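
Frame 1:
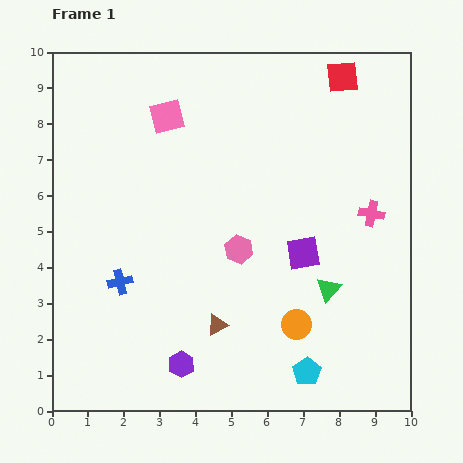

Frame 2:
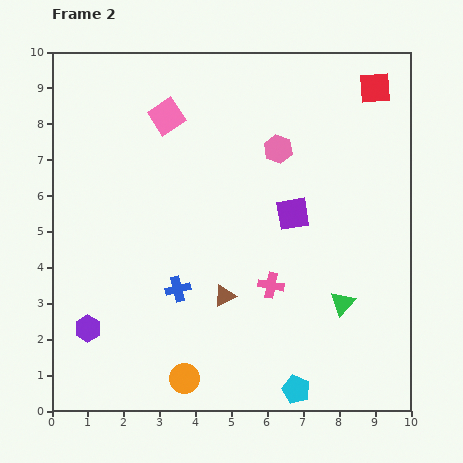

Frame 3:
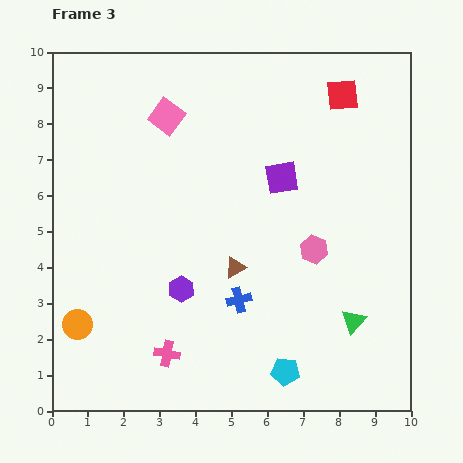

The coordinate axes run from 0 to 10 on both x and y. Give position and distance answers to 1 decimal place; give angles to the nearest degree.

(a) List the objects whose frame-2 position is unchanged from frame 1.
the pink square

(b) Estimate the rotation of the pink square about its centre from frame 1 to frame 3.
40° counter-clockwise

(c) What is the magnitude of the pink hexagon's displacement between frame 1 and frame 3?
2.1

The pink hexagon moved from (5.2, 4.5) to (7.3, 4.5), a distance of √(2.1² + 0.0²) ≈ 2.1.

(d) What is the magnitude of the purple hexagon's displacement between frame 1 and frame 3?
2.1

The purple hexagon moved from (3.6, 1.3) to (3.6, 3.4), a distance of √(0.0² + 2.1²) ≈ 2.1.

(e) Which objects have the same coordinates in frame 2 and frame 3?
the pink square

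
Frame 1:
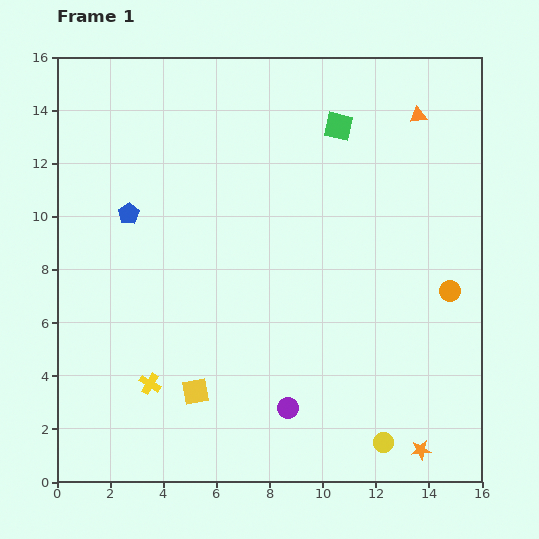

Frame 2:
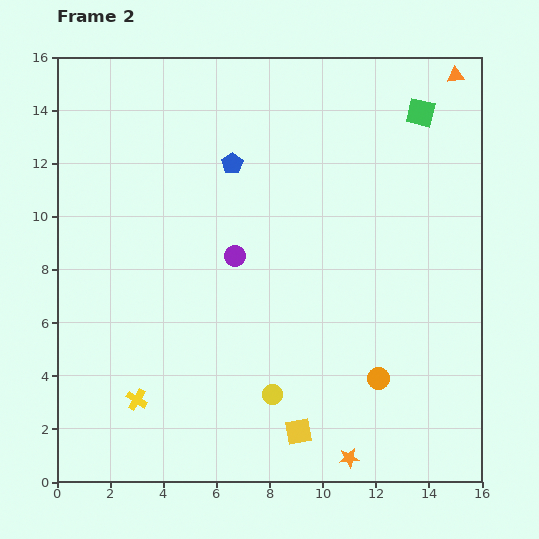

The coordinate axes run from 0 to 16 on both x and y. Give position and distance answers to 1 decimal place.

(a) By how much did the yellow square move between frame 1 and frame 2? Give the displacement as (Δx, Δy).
(3.9, -1.5)

The yellow square was at (5.2, 3.4) in frame 1 and (9.1, 1.9) in frame 2.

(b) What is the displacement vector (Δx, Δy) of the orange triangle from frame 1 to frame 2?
(1.4, 1.5)

The orange triangle was at (13.6, 13.8) in frame 1 and (15.0, 15.3) in frame 2.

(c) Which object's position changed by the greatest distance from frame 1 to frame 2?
the purple circle

(moved 6.0; next 4.6)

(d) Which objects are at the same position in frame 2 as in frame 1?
none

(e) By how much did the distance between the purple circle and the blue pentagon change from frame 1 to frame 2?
-5.9

Distance in frame 1: 9.4. Distance in frame 2: 3.5.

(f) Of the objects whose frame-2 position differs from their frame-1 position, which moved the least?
the yellow cross

(moved 0.8)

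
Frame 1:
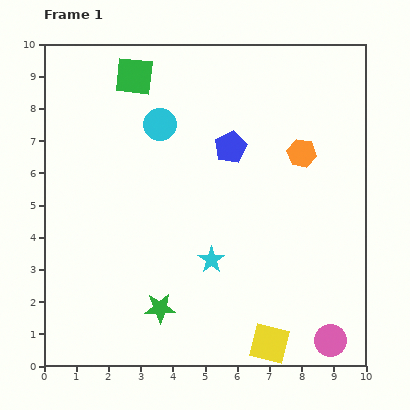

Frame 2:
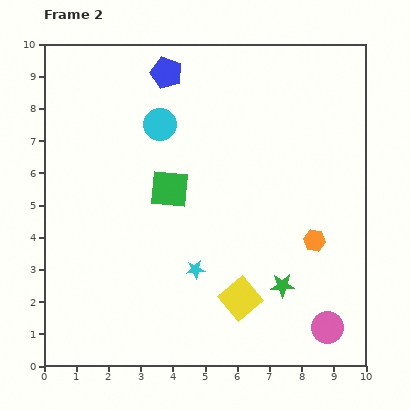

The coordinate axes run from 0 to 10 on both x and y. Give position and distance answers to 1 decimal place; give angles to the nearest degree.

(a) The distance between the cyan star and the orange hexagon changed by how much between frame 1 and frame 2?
-0.5

Distance in frame 1: 4.3. Distance in frame 2: 3.8.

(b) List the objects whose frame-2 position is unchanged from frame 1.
the cyan circle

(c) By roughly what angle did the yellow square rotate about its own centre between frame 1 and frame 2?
36° clockwise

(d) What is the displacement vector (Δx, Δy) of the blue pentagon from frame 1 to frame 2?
(-2.0, 2.3)

The blue pentagon was at (5.8, 6.8) in frame 1 and (3.8, 9.1) in frame 2.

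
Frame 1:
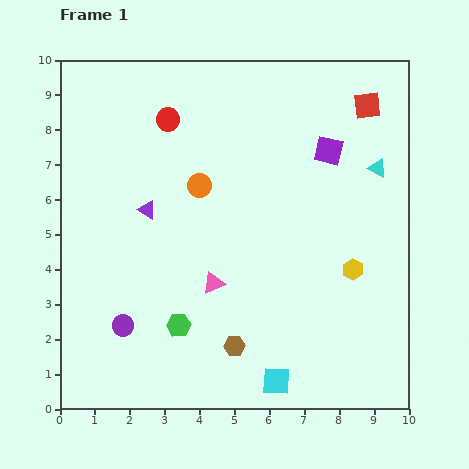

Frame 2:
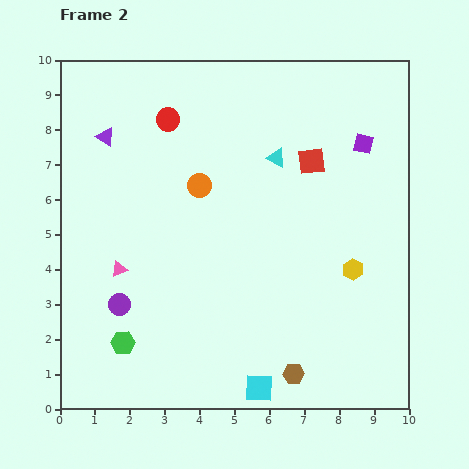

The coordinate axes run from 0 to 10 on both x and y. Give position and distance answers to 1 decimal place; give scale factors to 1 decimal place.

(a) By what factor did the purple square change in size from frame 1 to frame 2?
0.7×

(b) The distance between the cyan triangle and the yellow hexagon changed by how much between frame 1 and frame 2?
+0.9

Distance in frame 1: 3.0. Distance in frame 2: 3.9.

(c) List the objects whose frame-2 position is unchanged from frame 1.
the red circle, the yellow hexagon, the orange circle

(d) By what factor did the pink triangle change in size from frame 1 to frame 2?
0.7×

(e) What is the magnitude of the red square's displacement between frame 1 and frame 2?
2.3

The red square moved from (8.8, 8.7) to (7.2, 7.1), a distance of √(1.6² + 1.6²) ≈ 2.3.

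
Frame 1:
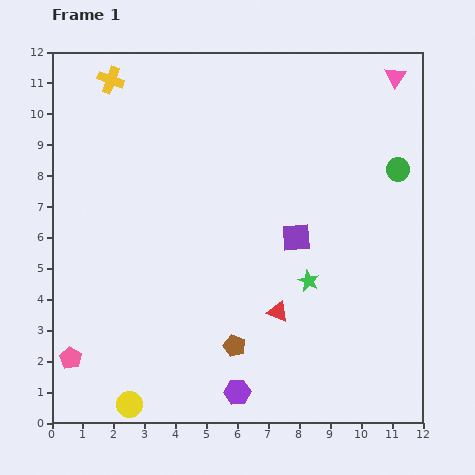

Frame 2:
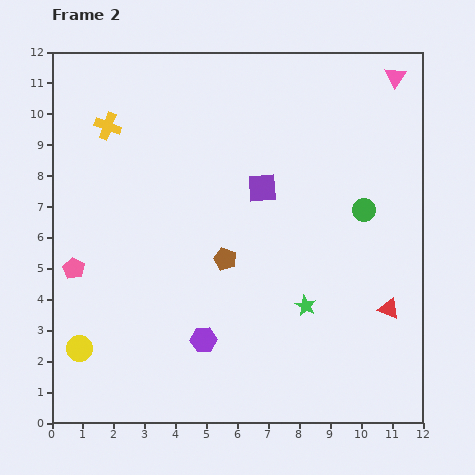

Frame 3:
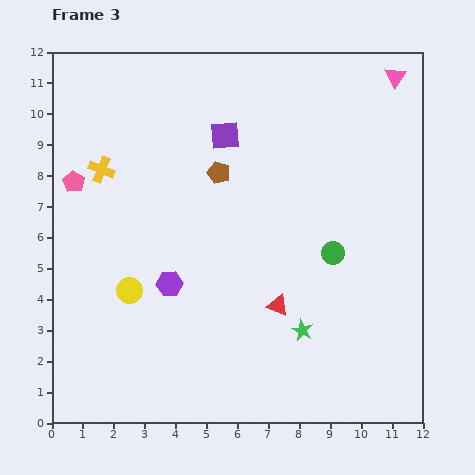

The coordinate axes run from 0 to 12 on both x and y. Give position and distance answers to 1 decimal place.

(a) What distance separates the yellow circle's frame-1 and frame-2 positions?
2.4

The yellow circle moved from (2.5, 0.6) to (0.9, 2.4), a distance of √(1.6² + 1.8²) ≈ 2.4.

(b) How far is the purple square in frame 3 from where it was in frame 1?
4.0

The purple square moved from (7.9, 6.0) to (5.6, 9.3), a distance of √(2.3² + 3.3²) ≈ 4.0.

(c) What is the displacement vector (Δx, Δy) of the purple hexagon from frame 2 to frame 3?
(-1.1, 1.8)

The purple hexagon was at (4.9, 2.7) in frame 2 and (3.8, 4.5) in frame 3.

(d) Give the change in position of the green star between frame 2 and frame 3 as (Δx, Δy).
(-0.1, -0.8)

The green star was at (8.2, 3.8) in frame 2 and (8.1, 3.0) in frame 3.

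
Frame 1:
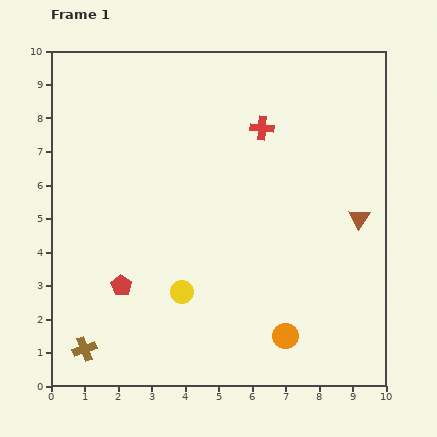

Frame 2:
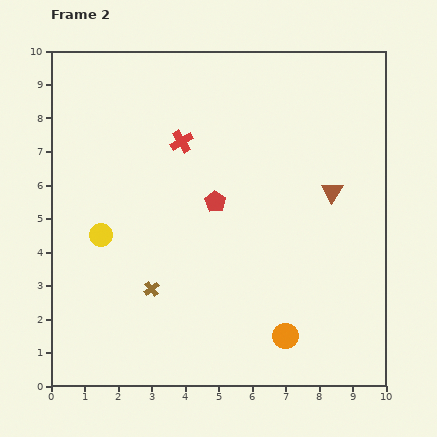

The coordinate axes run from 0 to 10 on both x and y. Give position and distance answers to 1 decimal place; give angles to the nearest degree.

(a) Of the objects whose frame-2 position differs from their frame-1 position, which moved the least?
the brown triangle

(moved 1.1)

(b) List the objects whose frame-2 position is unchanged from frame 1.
the orange circle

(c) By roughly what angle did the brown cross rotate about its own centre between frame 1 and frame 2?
18° counter-clockwise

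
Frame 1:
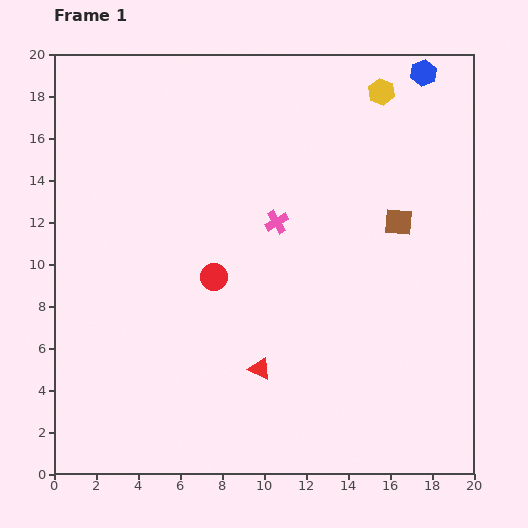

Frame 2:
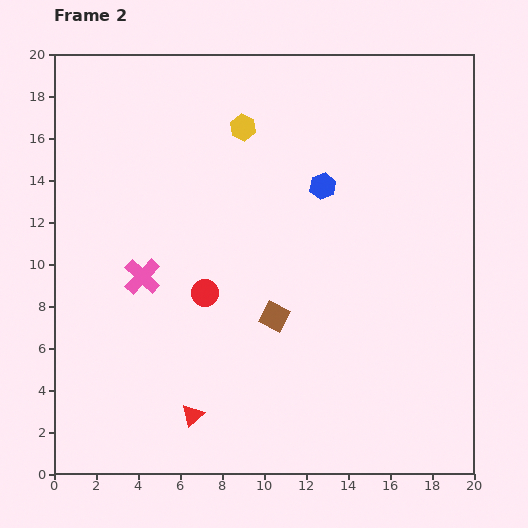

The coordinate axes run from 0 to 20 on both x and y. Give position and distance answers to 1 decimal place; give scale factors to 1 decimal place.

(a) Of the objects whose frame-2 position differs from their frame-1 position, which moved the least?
the red circle

(moved 0.9)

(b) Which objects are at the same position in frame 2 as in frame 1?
none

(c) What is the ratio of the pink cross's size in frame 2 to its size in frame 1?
1.6×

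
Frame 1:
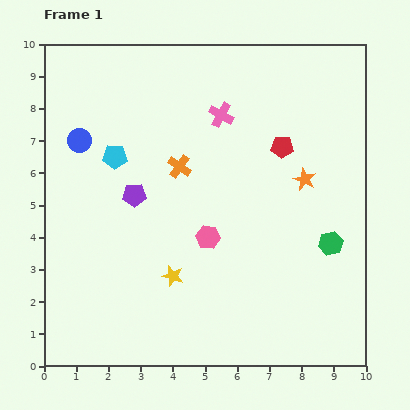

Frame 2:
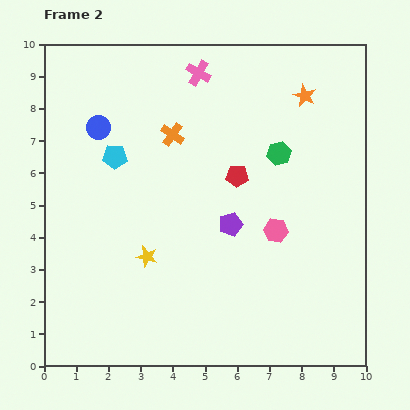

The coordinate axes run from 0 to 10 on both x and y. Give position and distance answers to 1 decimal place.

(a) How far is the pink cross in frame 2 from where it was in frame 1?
1.5

The pink cross moved from (5.5, 7.8) to (4.8, 9.1), a distance of √(0.7² + 1.3²) ≈ 1.5.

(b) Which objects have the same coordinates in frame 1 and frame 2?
the cyan pentagon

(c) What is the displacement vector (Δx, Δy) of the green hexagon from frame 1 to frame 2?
(-1.6, 2.8)

The green hexagon was at (8.9, 3.8) in frame 1 and (7.3, 6.6) in frame 2.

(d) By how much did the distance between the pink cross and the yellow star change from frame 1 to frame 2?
+0.7

Distance in frame 1: 5.2. Distance in frame 2: 5.9.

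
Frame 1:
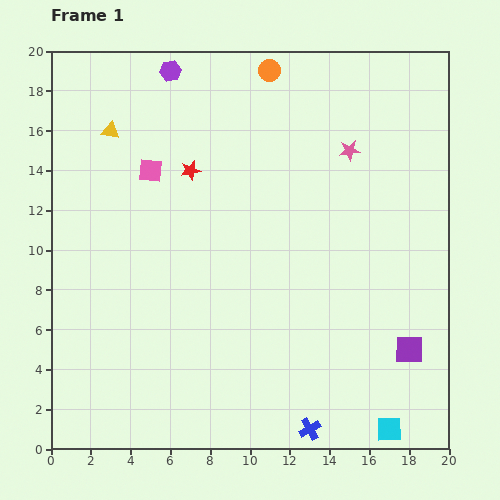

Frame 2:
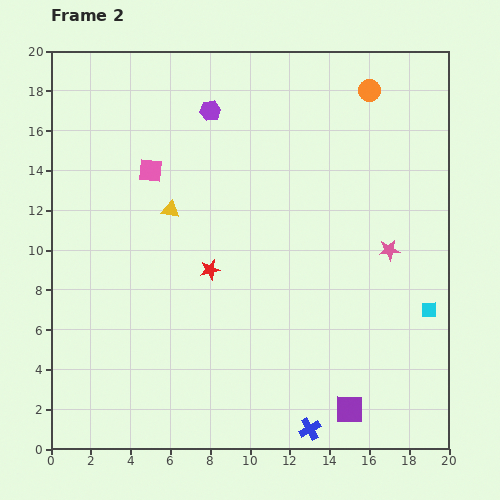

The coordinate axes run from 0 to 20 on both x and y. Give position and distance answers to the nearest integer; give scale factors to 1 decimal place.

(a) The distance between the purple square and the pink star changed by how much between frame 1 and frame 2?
-2

Distance in frame 1: 10. Distance in frame 2: 8.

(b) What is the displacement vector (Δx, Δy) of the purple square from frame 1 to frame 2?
(-3, -3)

The purple square was at (18, 5) in frame 1 and (15, 2) in frame 2.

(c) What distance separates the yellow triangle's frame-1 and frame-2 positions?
5

The yellow triangle moved from (3, 16) to (6, 12), a distance of √(3² + 4²) ≈ 5.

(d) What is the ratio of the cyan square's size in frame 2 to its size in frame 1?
0.6×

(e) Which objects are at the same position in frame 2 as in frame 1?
the pink square, the blue cross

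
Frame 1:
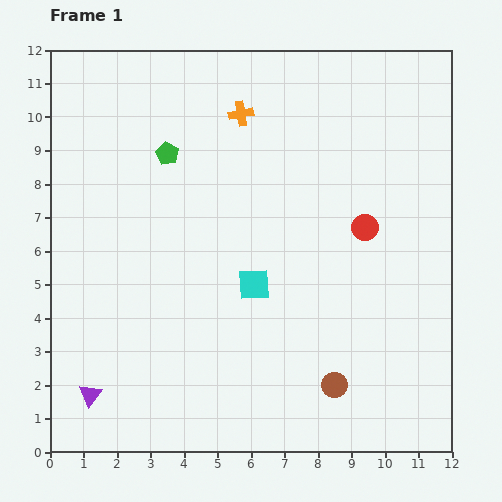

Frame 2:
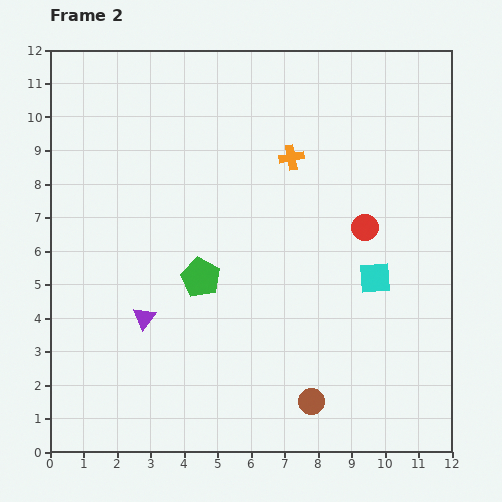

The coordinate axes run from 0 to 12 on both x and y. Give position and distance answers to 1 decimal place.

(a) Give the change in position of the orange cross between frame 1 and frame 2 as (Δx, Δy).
(1.5, -1.3)

The orange cross was at (5.7, 10.1) in frame 1 and (7.2, 8.8) in frame 2.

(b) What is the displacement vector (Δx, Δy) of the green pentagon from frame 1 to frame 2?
(1.0, -3.7)

The green pentagon was at (3.5, 8.9) in frame 1 and (4.5, 5.2) in frame 2.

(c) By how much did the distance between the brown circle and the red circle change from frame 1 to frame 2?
+0.6

Distance in frame 1: 4.8. Distance in frame 2: 5.4.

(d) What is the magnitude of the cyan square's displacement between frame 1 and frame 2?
3.6

The cyan square moved from (6.1, 5.0) to (9.7, 5.2), a distance of √(3.6² + 0.2²) ≈ 3.6.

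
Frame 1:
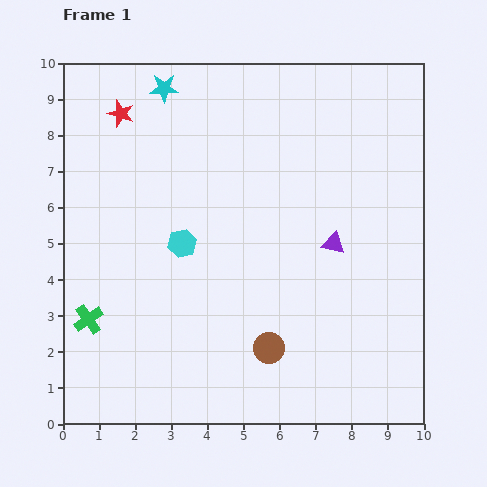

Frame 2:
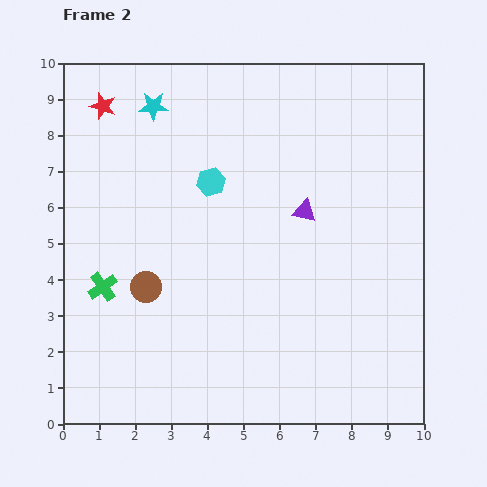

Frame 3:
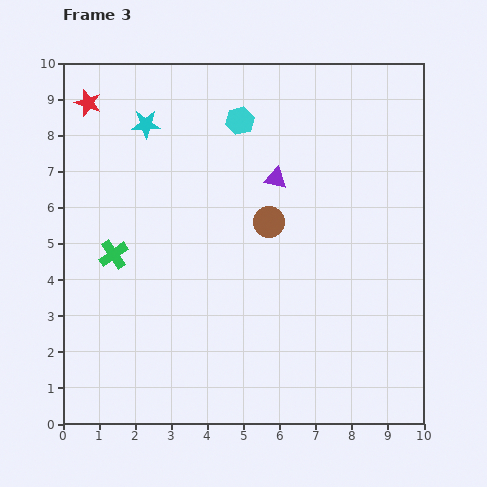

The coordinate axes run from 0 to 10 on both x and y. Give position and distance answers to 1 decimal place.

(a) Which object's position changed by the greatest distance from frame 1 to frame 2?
the brown circle

(moved 3.8; next 1.9)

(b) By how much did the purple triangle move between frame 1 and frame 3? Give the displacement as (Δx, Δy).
(-1.6, 1.8)

The purple triangle was at (7.5, 5.0) in frame 1 and (5.9, 6.8) in frame 3.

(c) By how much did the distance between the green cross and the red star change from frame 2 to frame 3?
-0.7

Distance in frame 2: 5.0. Distance in frame 3: 4.3.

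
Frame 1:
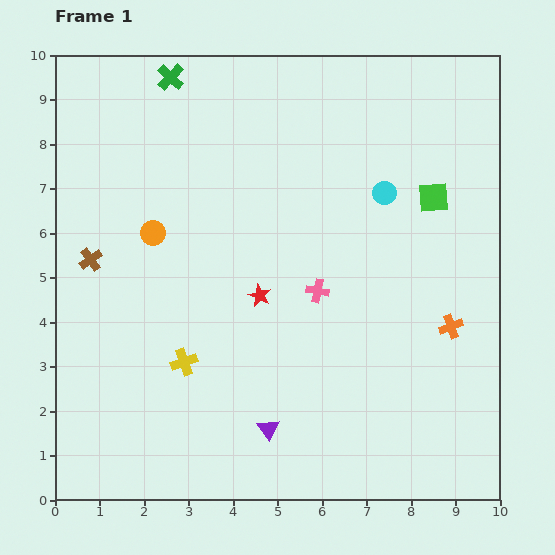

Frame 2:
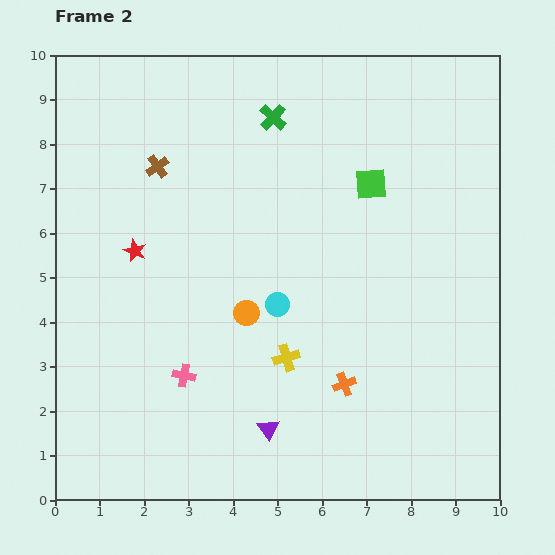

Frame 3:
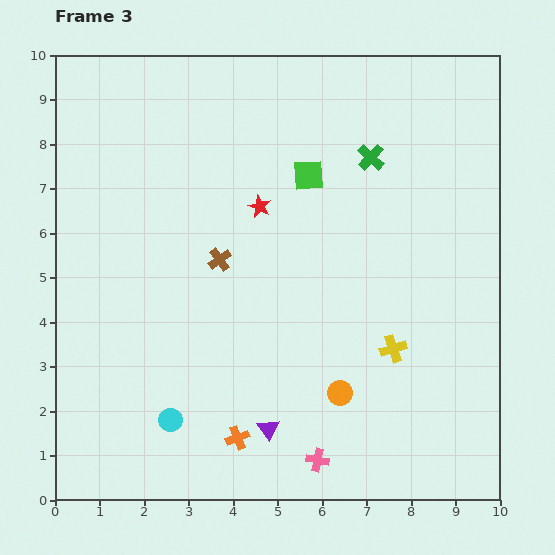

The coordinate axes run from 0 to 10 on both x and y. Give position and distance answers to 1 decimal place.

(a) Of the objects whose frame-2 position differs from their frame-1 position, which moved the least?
the green square

(moved 1.4)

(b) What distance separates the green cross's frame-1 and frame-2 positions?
2.5

The green cross moved from (2.6, 9.5) to (4.9, 8.6), a distance of √(2.3² + 0.9²) ≈ 2.5.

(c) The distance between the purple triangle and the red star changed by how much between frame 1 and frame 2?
+2.0

Distance in frame 1: 3.0. Distance in frame 2: 5.0.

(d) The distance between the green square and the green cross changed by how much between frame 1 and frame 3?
-5.0

Distance in frame 1: 6.5. Distance in frame 3: 1.5.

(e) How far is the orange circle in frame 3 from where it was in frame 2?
2.8

The orange circle moved from (4.3, 4.2) to (6.4, 2.4), a distance of √(2.1² + 1.8²) ≈ 2.8.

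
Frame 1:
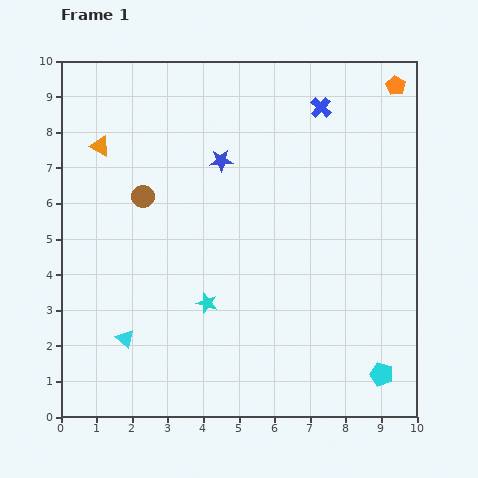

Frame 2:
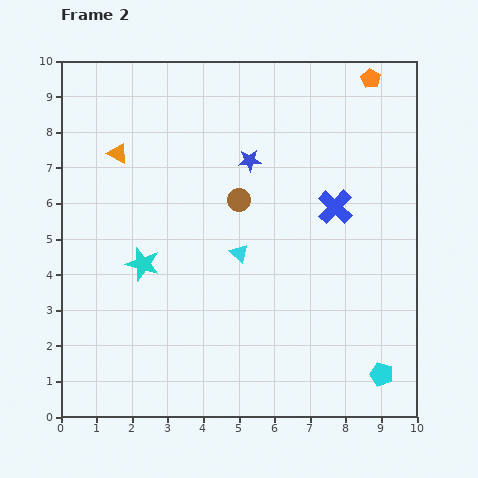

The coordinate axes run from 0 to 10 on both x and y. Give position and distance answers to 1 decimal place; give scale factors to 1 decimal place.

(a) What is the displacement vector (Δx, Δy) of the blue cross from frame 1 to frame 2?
(0.4, -2.8)

The blue cross was at (7.3, 8.7) in frame 1 and (7.7, 5.9) in frame 2.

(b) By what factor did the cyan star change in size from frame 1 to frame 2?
1.6×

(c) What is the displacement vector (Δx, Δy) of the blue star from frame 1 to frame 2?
(0.8, 0.0)

The blue star was at (4.5, 7.2) in frame 1 and (5.3, 7.2) in frame 2.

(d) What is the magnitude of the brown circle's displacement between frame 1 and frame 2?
2.7

The brown circle moved from (2.3, 6.2) to (5.0, 6.1), a distance of √(2.7² + 0.1²) ≈ 2.7.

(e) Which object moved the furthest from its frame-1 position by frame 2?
the cyan triangle

(moved 4.0; next 2.8)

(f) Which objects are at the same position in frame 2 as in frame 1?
the cyan pentagon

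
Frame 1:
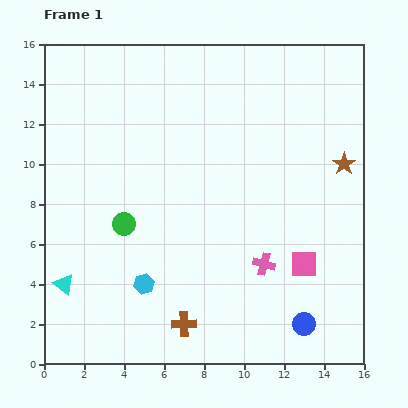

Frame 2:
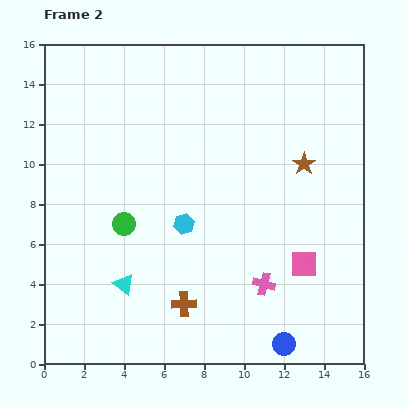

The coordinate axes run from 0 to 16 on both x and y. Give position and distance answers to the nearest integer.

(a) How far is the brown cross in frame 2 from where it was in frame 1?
1

The brown cross moved from (7, 2) to (7, 3), a distance of √(0² + 1²) ≈ 1.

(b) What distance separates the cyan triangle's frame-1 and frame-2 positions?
3

The cyan triangle moved from (1, 4) to (4, 4), a distance of √(3² + 0²) ≈ 3.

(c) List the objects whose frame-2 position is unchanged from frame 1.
the pink square, the green circle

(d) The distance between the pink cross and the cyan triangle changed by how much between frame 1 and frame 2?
-3

Distance in frame 1: 10. Distance in frame 2: 7.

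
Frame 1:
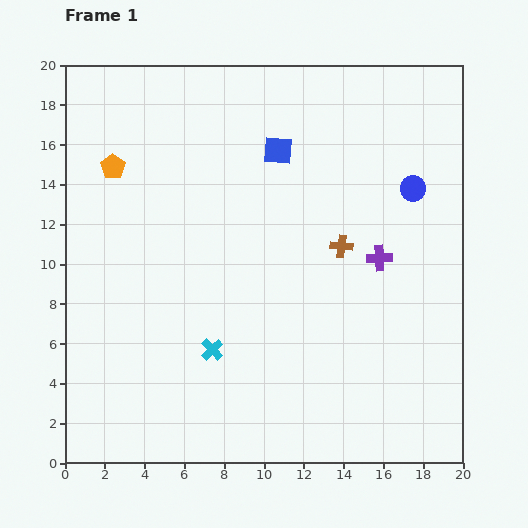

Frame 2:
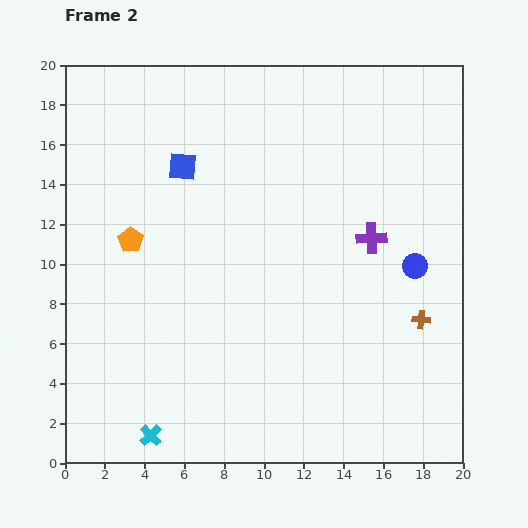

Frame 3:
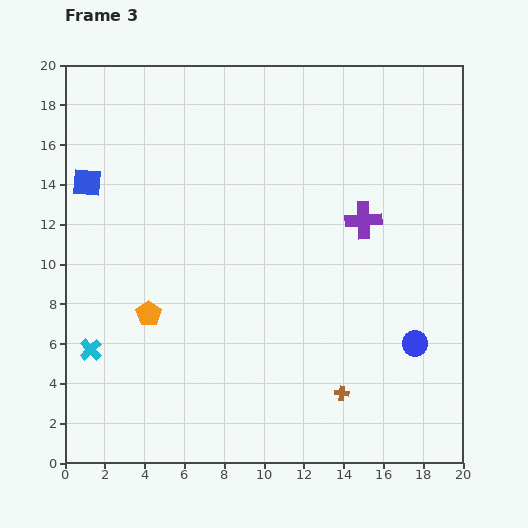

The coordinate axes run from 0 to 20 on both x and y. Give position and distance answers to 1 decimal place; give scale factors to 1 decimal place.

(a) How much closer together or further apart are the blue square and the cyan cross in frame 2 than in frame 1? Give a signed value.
+3.1

Distance in frame 1: 10.5. Distance in frame 2: 13.6.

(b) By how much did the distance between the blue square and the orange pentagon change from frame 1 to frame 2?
-3.8

Distance in frame 1: 8.3. Distance in frame 2: 4.5.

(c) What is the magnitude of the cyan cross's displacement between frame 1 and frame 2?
5.3

The cyan cross moved from (7.4, 5.7) to (4.3, 1.4), a distance of √(3.1² + 4.3²) ≈ 5.3.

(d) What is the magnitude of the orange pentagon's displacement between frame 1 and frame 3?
7.6

The orange pentagon moved from (2.4, 14.9) to (4.2, 7.5), a distance of √(1.8² + 7.4²) ≈ 7.6.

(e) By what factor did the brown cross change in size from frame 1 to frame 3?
0.6×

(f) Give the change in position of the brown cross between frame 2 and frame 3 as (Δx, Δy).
(-4.0, -3.7)

The brown cross was at (17.9, 7.2) in frame 2 and (13.9, 3.5) in frame 3.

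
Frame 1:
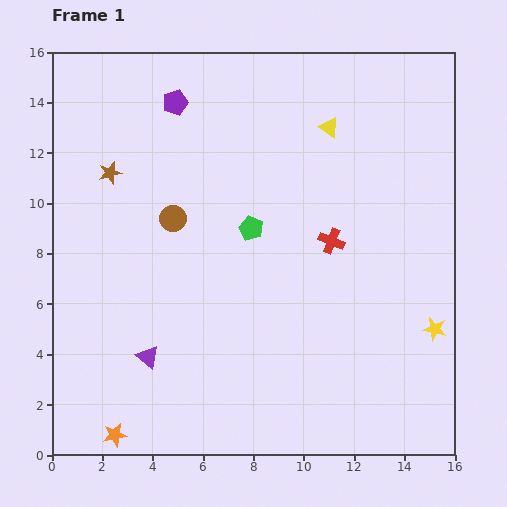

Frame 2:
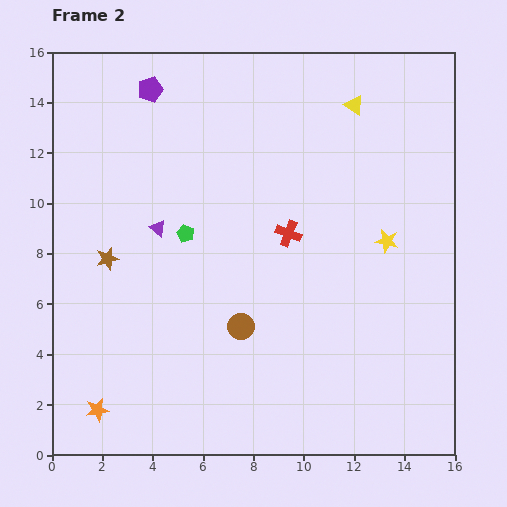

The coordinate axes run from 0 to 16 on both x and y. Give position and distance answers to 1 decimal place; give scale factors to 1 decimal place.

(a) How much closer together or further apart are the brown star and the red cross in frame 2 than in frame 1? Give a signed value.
-1.9

Distance in frame 1: 9.2. Distance in frame 2: 7.3.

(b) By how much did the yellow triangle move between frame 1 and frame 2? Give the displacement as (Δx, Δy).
(1.0, 0.9)

The yellow triangle was at (11.0, 13.0) in frame 1 and (12.0, 13.9) in frame 2.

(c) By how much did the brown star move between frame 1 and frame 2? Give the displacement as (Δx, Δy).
(-0.1, -3.4)

The brown star was at (2.3, 11.2) in frame 1 and (2.2, 7.8) in frame 2.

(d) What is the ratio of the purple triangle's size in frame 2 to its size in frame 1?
0.7×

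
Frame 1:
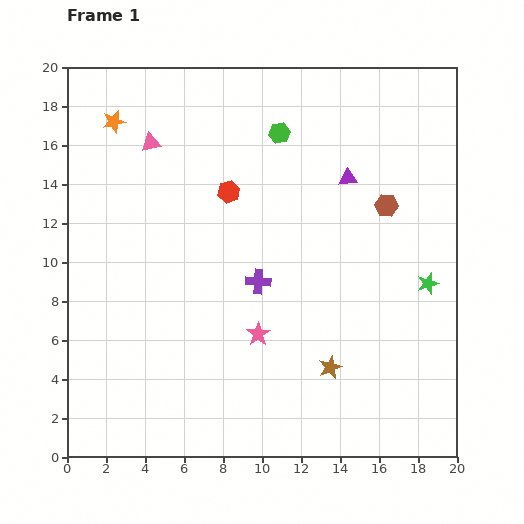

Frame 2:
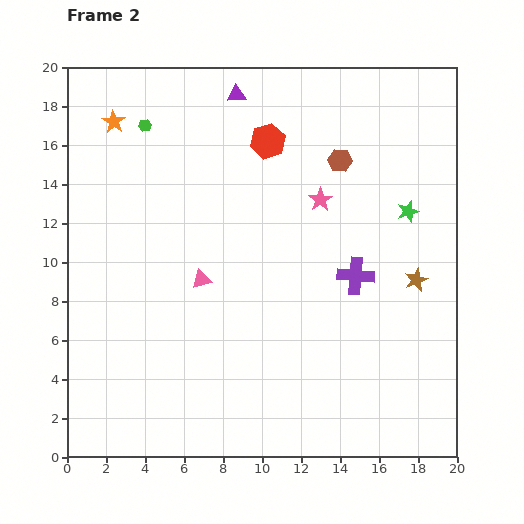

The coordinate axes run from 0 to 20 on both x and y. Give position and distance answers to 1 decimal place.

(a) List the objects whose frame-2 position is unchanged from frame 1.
the orange star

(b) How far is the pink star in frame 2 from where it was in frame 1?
7.6

The pink star moved from (9.8, 6.3) to (13.0, 13.2), a distance of √(3.2² + 6.9²) ≈ 7.6.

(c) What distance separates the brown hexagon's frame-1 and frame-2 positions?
3.3

The brown hexagon moved from (16.4, 12.9) to (14.0, 15.2), a distance of √(2.4² + 2.3²) ≈ 3.3.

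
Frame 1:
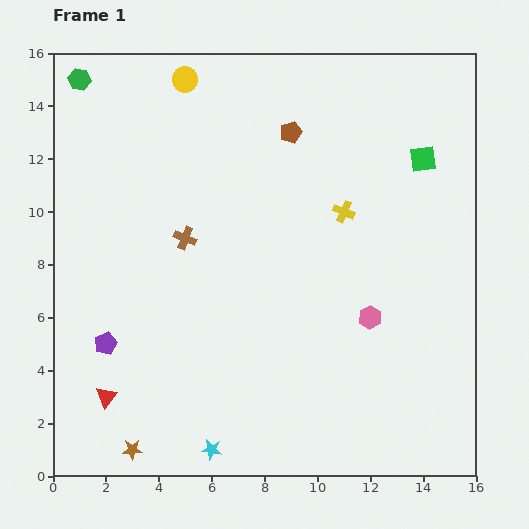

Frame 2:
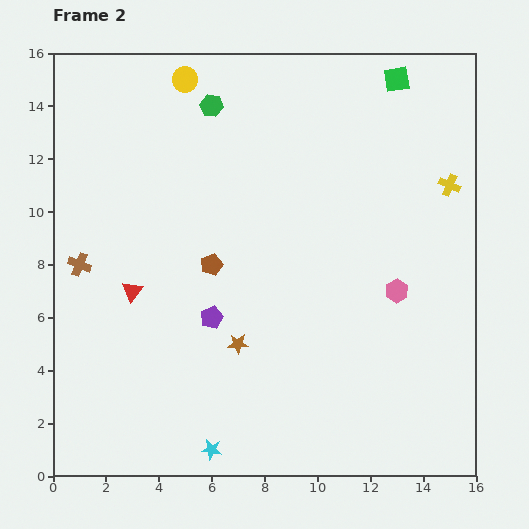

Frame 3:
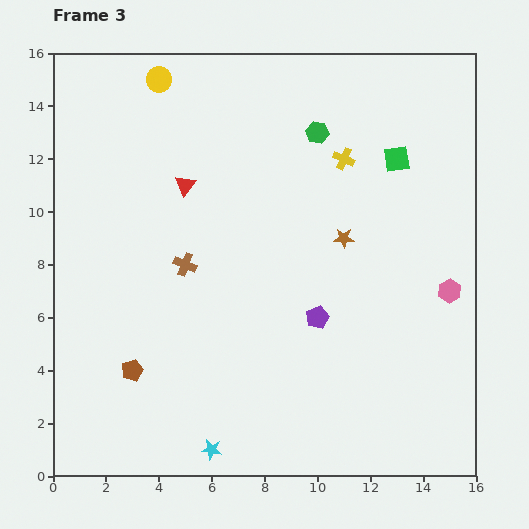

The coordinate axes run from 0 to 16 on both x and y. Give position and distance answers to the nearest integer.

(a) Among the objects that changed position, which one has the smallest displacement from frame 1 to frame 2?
the pink hexagon

(moved 1)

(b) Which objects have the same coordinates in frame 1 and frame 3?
the cyan star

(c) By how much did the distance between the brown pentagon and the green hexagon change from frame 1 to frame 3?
+3

Distance in frame 1: 8. Distance in frame 3: 11.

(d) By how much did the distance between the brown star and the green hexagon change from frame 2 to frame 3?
-5

Distance in frame 2: 9. Distance in frame 3: 4.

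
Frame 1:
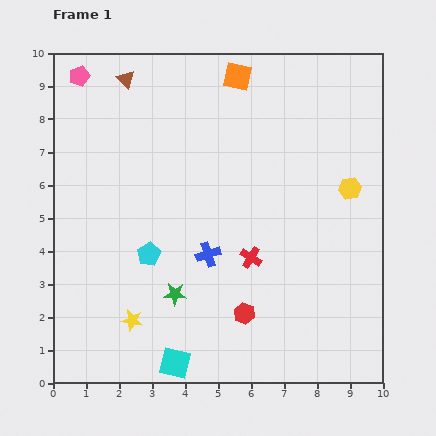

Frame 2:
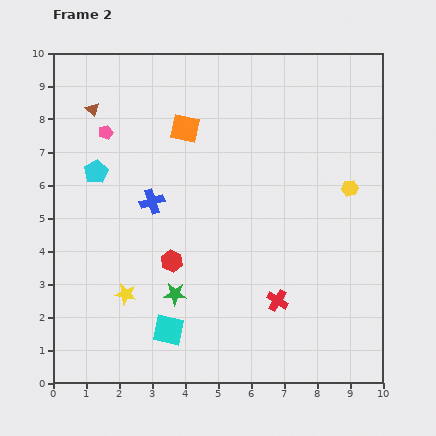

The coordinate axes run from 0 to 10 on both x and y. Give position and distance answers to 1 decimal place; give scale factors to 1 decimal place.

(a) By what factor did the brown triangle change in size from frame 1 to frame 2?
0.7×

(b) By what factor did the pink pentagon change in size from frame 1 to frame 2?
0.7×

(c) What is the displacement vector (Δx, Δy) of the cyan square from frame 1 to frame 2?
(-0.2, 1.0)

The cyan square was at (3.7, 0.6) in frame 1 and (3.5, 1.6) in frame 2.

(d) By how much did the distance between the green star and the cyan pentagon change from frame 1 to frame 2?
+3.0

Distance in frame 1: 1.4. Distance in frame 2: 4.4.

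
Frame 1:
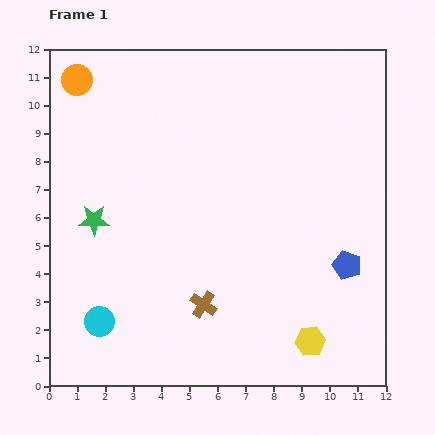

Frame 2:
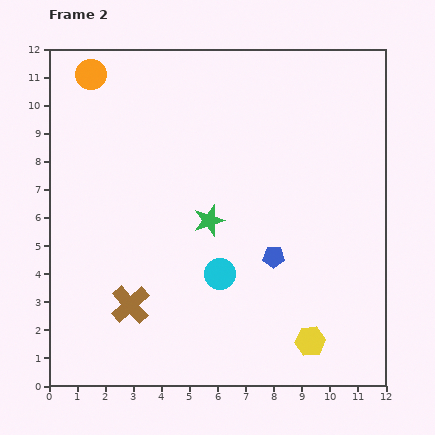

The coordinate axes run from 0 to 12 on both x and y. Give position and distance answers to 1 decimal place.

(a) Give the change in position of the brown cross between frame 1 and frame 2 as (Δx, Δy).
(-2.6, 0.0)

The brown cross was at (5.5, 2.9) in frame 1 and (2.9, 2.9) in frame 2.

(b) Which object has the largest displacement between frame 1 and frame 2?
the cyan circle

(moved 4.6; next 4.1)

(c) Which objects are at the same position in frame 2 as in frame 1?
the yellow hexagon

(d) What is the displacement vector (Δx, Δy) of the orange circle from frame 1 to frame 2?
(0.5, 0.2)

The orange circle was at (1.0, 10.9) in frame 1 and (1.5, 11.1) in frame 2.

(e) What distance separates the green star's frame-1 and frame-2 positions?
4.1

The green star moved from (1.6, 5.9) to (5.7, 5.9), a distance of √(4.1² + 0.0²) ≈ 4.1.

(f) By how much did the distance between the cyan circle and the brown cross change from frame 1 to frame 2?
-0.3

Distance in frame 1: 3.7. Distance in frame 2: 3.4.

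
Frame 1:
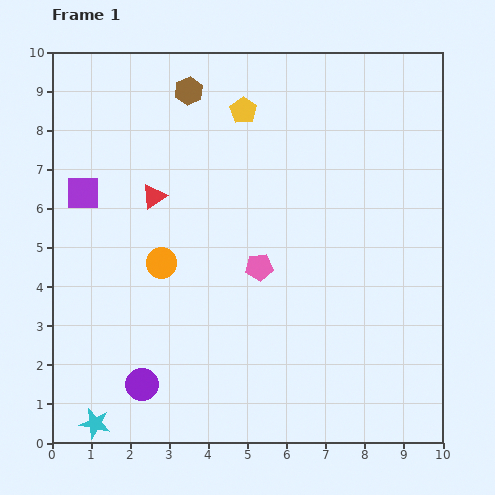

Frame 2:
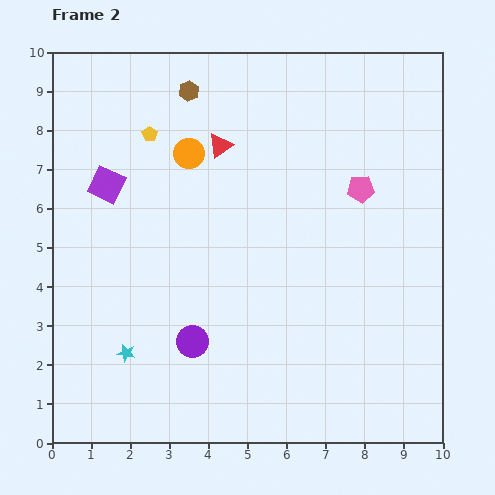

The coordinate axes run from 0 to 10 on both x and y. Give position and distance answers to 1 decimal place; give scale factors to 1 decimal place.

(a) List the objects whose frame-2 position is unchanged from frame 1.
the brown hexagon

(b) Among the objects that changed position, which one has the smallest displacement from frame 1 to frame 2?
the purple square

(moved 0.6)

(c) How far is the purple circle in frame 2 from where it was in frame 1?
1.7

The purple circle moved from (2.3, 1.5) to (3.6, 2.6), a distance of √(1.3² + 1.1²) ≈ 1.7.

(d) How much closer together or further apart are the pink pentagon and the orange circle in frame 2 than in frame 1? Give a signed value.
+2.0

Distance in frame 1: 2.5. Distance in frame 2: 4.5.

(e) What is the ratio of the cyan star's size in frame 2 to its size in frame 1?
0.6×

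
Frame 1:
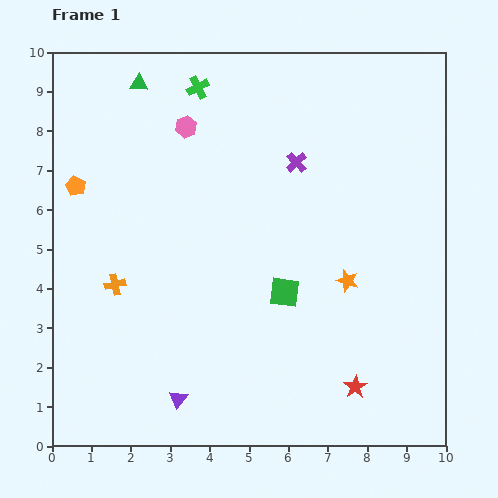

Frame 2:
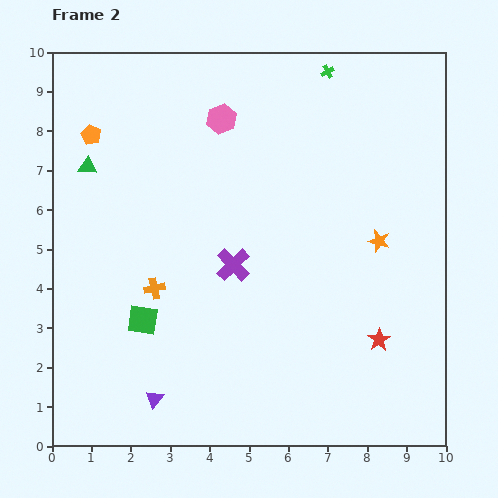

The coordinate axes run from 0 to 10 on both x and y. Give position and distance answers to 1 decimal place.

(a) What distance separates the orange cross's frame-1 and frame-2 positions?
1.0

The orange cross moved from (1.6, 4.1) to (2.6, 4.0), a distance of √(1.0² + 0.1²) ≈ 1.0.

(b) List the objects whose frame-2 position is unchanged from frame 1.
none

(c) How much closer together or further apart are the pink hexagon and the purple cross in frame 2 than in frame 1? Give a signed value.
+0.8

Distance in frame 1: 2.9. Distance in frame 2: 3.7.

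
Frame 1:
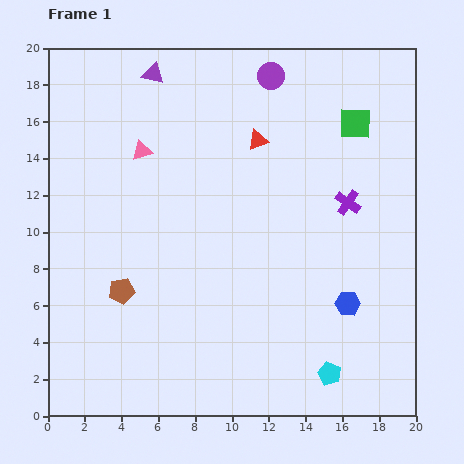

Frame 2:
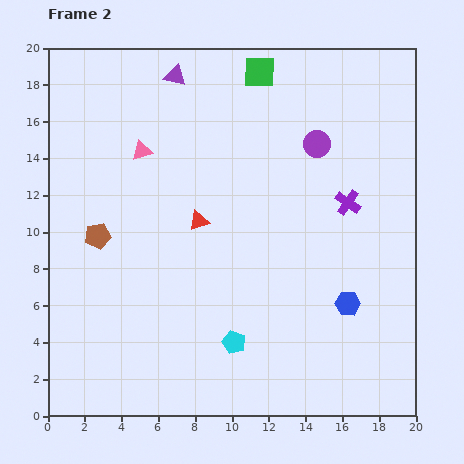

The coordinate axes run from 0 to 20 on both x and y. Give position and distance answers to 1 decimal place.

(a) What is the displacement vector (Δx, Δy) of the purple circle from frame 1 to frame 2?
(2.5, -3.7)

The purple circle was at (12.1, 18.5) in frame 1 and (14.6, 14.8) in frame 2.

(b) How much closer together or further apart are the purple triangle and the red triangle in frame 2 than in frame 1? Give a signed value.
+1.3

Distance in frame 1: 6.7. Distance in frame 2: 8.0.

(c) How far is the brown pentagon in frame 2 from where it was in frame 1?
3.3

The brown pentagon moved from (4.0, 6.8) to (2.7, 9.8), a distance of √(1.3² + 3.0²) ≈ 3.3.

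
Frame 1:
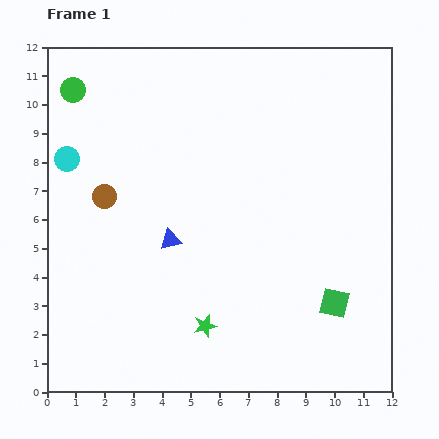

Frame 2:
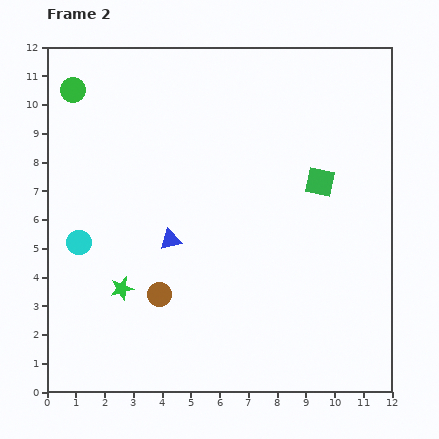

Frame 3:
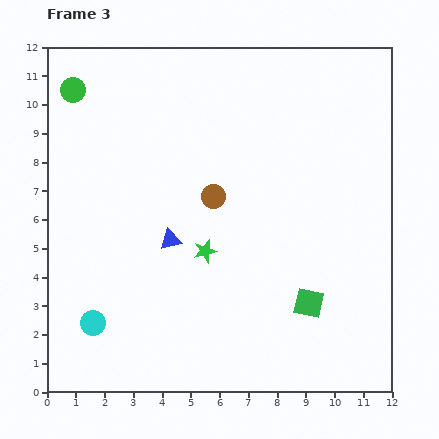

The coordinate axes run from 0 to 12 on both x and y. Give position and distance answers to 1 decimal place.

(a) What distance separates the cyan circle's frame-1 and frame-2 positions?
2.9

The cyan circle moved from (0.7, 8.1) to (1.1, 5.2), a distance of √(0.4² + 2.9²) ≈ 2.9.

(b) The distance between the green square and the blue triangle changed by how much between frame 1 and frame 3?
-0.8

Distance in frame 1: 6.1. Distance in frame 3: 5.3.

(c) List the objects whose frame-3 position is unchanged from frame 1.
the blue triangle, the green circle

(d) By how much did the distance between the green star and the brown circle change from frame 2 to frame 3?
+0.6

Distance in frame 2: 1.3. Distance in frame 3: 1.9.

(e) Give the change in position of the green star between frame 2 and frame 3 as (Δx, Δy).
(2.9, 1.3)

The green star was at (2.6, 3.6) in frame 2 and (5.5, 4.9) in frame 3.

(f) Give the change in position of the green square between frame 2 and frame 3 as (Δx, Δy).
(-0.4, -4.2)

The green square was at (9.5, 7.3) in frame 2 and (9.1, 3.1) in frame 3.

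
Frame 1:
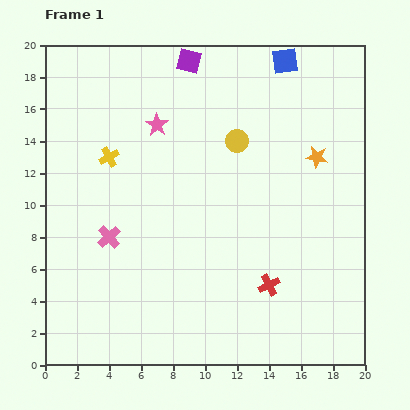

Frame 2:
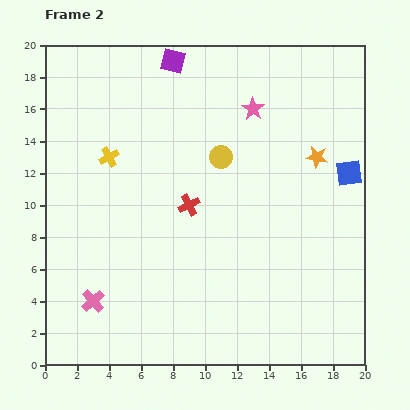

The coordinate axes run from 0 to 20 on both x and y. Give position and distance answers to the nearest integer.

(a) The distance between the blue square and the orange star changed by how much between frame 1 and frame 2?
-4

Distance in frame 1: 6. Distance in frame 2: 2.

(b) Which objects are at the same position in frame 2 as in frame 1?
the orange star, the yellow cross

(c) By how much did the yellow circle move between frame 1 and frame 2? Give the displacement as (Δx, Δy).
(-1, -1)

The yellow circle was at (12, 14) in frame 1 and (11, 13) in frame 2.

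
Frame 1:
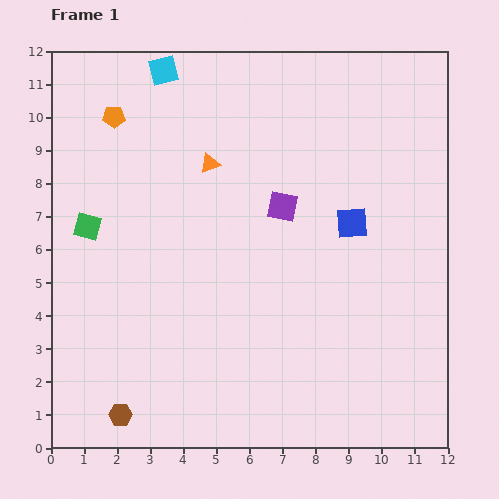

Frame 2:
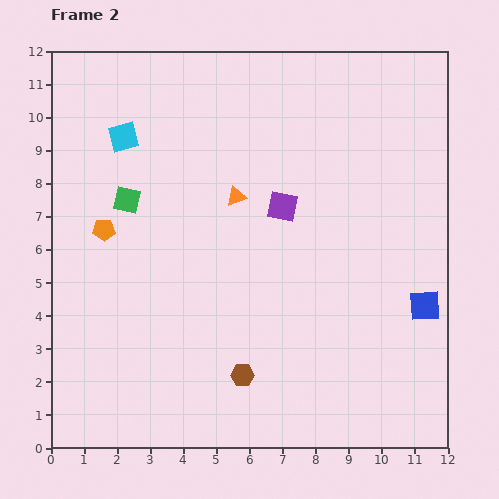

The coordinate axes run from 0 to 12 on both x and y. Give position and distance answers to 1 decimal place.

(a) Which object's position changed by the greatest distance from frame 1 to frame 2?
the brown hexagon

(moved 3.9; next 3.4)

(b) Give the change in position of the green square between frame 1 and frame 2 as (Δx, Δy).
(1.2, 0.8)

The green square was at (1.1, 6.7) in frame 1 and (2.3, 7.5) in frame 2.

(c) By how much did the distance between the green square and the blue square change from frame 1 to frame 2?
+1.6

Distance in frame 1: 8.0. Distance in frame 2: 9.6.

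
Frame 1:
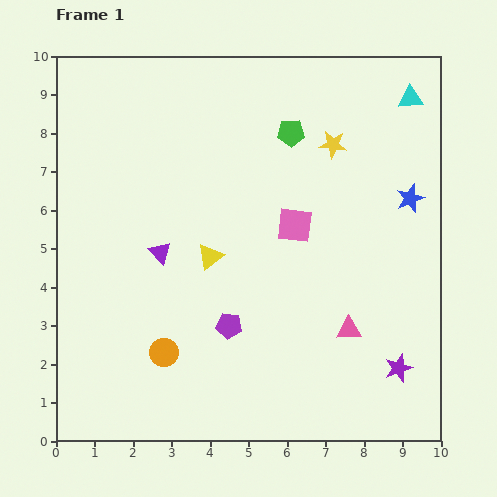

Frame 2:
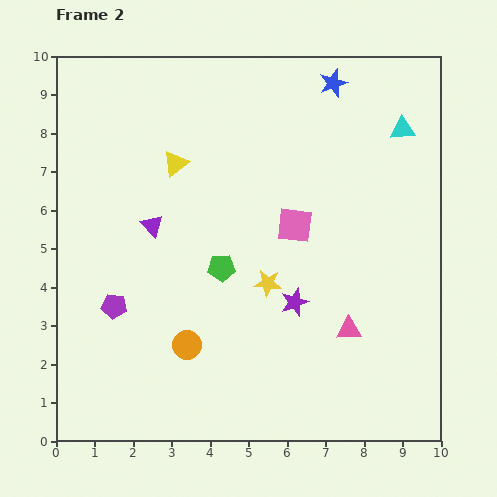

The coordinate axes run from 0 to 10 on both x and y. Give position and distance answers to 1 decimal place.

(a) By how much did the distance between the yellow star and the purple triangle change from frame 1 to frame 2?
-1.9

Distance in frame 1: 5.3. Distance in frame 2: 3.4.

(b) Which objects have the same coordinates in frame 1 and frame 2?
the pink triangle, the pink square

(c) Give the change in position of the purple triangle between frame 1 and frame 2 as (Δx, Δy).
(-0.2, 0.7)

The purple triangle was at (2.7, 4.9) in frame 1 and (2.5, 5.6) in frame 2.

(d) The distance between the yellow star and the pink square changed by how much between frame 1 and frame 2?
-0.6

Distance in frame 1: 2.3. Distance in frame 2: 1.7.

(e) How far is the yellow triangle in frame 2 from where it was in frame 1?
2.6

The yellow triangle moved from (4.0, 4.8) to (3.1, 7.2), a distance of √(0.9² + 2.4²) ≈ 2.6.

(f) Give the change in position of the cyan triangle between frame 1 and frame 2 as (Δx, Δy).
(-0.2, -0.8)

The cyan triangle was at (9.2, 8.9) in frame 1 and (9.0, 8.1) in frame 2.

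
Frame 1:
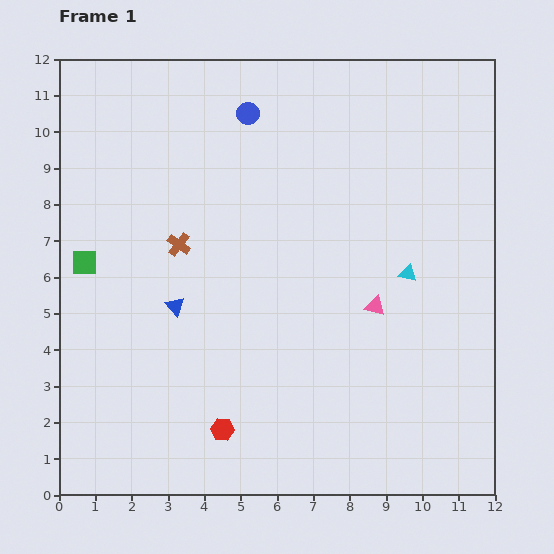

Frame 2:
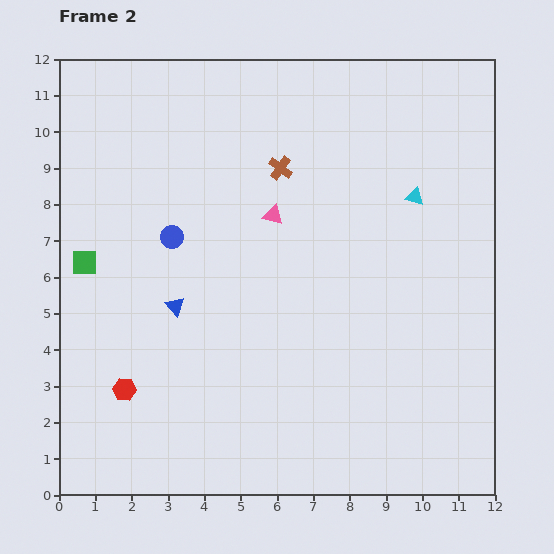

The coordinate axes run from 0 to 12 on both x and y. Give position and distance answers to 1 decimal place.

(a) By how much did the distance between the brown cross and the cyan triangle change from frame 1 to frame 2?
-2.6

Distance in frame 1: 6.4. Distance in frame 2: 3.8.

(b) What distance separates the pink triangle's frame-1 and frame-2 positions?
3.8

The pink triangle moved from (8.7, 5.2) to (5.9, 7.7), a distance of √(2.8² + 2.5²) ≈ 3.8.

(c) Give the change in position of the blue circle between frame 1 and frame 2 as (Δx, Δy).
(-2.1, -3.4)

The blue circle was at (5.2, 10.5) in frame 1 and (3.1, 7.1) in frame 2.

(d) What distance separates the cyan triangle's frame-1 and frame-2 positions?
2.1

The cyan triangle moved from (9.6, 6.1) to (9.8, 8.2), a distance of √(0.2² + 2.1²) ≈ 2.1.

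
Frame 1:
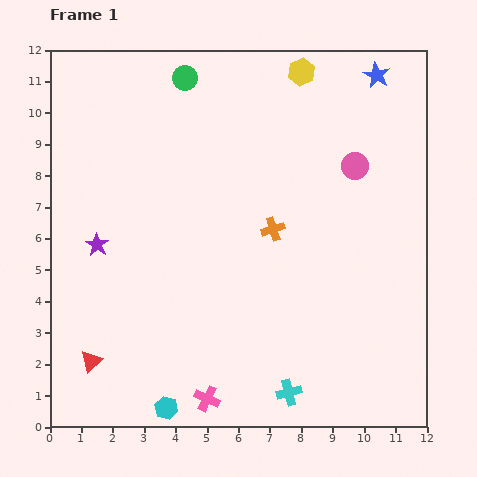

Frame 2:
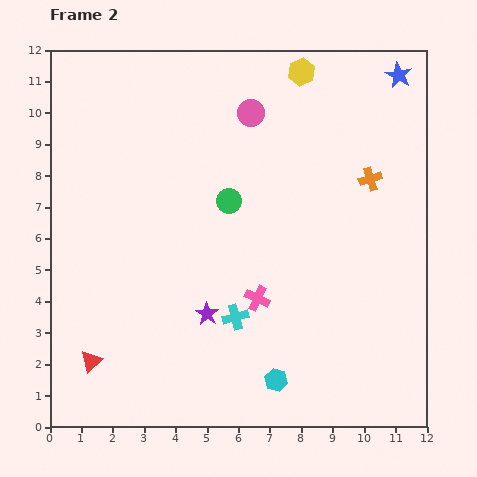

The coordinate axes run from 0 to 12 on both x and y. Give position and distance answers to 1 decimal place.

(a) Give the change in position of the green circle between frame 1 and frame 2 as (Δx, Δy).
(1.4, -3.9)

The green circle was at (4.3, 11.1) in frame 1 and (5.7, 7.2) in frame 2.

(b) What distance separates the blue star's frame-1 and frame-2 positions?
0.7

The blue star moved from (10.4, 11.2) to (11.1, 11.2), a distance of √(0.7² + 0.0²) ≈ 0.7.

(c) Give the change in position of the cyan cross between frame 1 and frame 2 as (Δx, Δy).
(-1.7, 2.4)

The cyan cross was at (7.6, 1.1) in frame 1 and (5.9, 3.5) in frame 2.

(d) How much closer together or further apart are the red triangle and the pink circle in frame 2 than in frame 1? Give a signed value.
-1.0

Distance in frame 1: 10.4. Distance in frame 2: 9.4.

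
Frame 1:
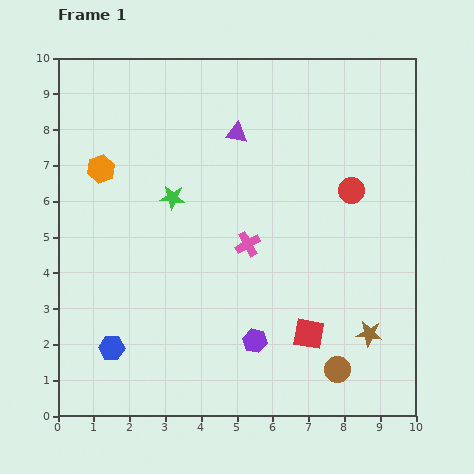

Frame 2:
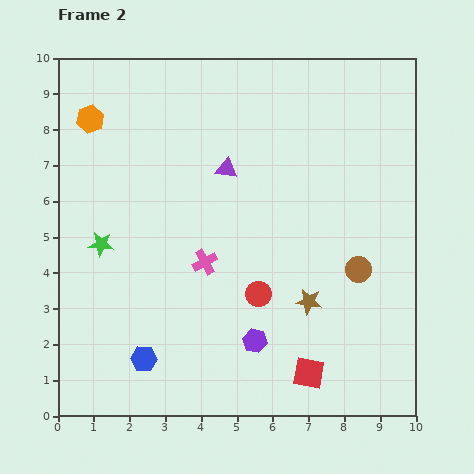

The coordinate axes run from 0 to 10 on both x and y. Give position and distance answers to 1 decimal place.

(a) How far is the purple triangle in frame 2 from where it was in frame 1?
1.0

The purple triangle moved from (5.0, 7.9) to (4.7, 6.9), a distance of √(0.3² + 1.0²) ≈ 1.0.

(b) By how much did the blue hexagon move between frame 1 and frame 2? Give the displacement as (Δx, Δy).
(0.9, -0.3)

The blue hexagon was at (1.5, 1.9) in frame 1 and (2.4, 1.6) in frame 2.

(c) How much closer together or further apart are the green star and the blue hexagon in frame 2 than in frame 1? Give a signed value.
-1.1

Distance in frame 1: 4.5. Distance in frame 2: 3.4.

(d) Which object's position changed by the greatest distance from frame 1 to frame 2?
the red circle

(moved 3.9; next 2.9)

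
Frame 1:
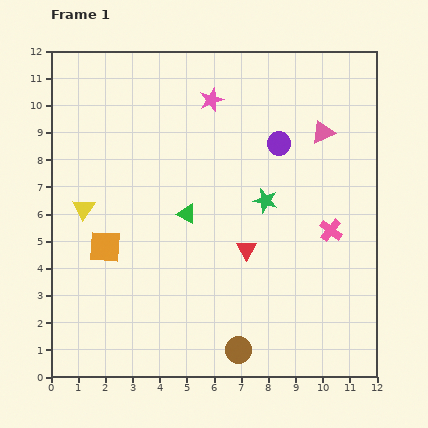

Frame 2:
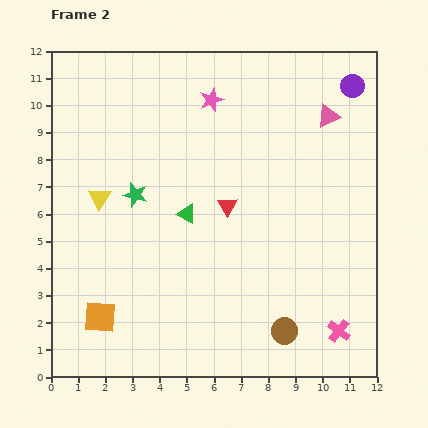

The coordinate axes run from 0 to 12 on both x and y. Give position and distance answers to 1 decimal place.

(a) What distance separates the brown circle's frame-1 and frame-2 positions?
1.8

The brown circle moved from (6.9, 1.0) to (8.6, 1.7), a distance of √(1.7² + 0.7²) ≈ 1.8.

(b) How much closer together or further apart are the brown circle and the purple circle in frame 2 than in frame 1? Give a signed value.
+1.6

Distance in frame 1: 7.7. Distance in frame 2: 9.3.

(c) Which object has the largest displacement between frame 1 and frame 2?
the green star

(moved 4.8; next 3.7)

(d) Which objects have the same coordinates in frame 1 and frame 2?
the green triangle, the pink star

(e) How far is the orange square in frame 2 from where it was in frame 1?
2.6

The orange square moved from (2.0, 4.8) to (1.8, 2.2), a distance of √(0.2² + 2.6²) ≈ 2.6.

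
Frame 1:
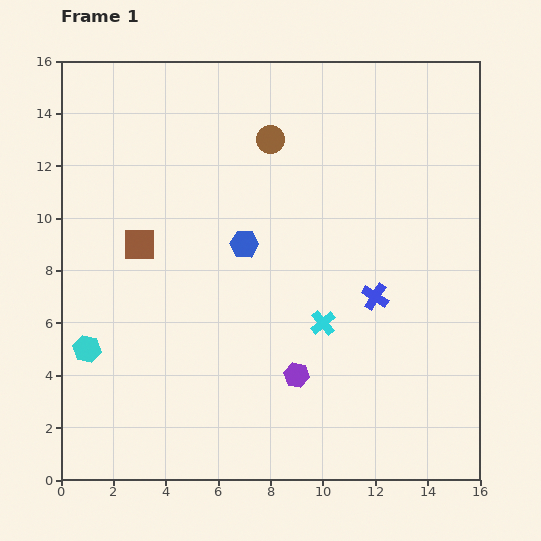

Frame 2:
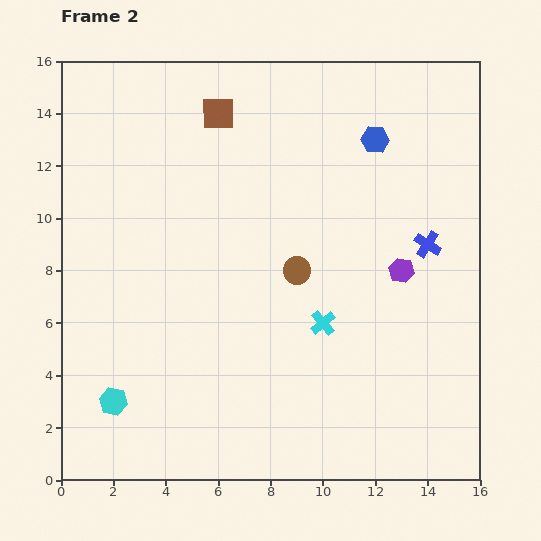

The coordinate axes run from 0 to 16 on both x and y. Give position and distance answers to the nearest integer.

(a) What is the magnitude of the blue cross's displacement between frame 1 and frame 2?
3

The blue cross moved from (12, 7) to (14, 9), a distance of √(2² + 2²) ≈ 3.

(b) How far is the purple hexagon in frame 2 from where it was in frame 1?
6

The purple hexagon moved from (9, 4) to (13, 8), a distance of √(4² + 4²) ≈ 6.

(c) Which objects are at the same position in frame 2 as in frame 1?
the cyan cross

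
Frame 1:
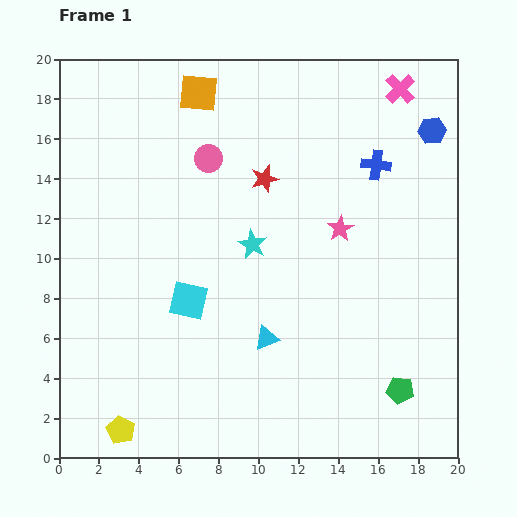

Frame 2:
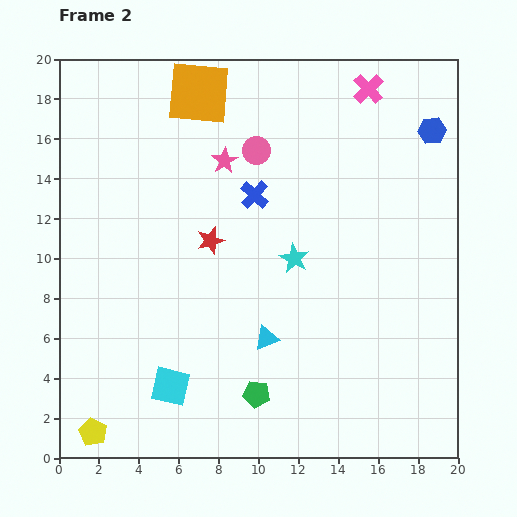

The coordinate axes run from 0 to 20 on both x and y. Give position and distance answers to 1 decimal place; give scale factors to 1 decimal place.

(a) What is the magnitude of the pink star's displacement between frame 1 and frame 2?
6.7

The pink star moved from (14.1, 11.5) to (8.3, 14.9), a distance of √(5.8² + 3.4²) ≈ 6.7.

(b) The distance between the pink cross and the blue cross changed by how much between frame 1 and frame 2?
+3.8

Distance in frame 1: 4.0. Distance in frame 2: 7.8.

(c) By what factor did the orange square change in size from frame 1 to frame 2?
1.7×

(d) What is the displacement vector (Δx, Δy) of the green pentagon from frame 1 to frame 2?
(-7.2, -0.2)

The green pentagon was at (17.1, 3.4) in frame 1 and (9.9, 3.2) in frame 2.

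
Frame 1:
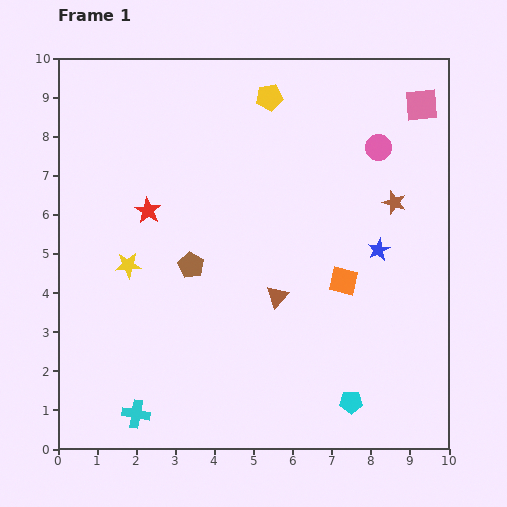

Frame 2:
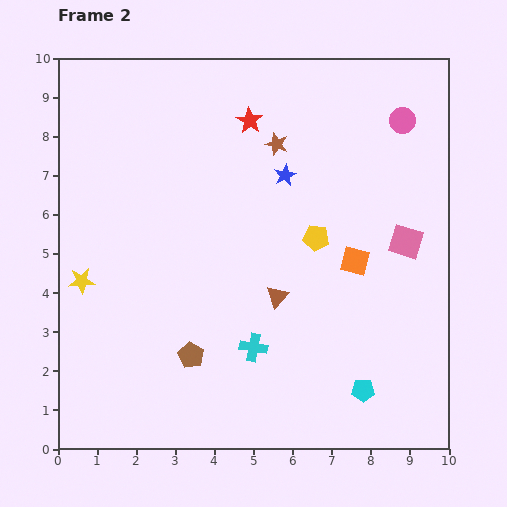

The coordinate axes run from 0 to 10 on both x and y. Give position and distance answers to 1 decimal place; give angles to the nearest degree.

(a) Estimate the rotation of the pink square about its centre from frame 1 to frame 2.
23° clockwise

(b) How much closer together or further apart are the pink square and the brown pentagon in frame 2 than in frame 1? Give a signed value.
-1.0

Distance in frame 1: 7.2. Distance in frame 2: 6.2.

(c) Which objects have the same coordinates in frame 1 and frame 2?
the brown triangle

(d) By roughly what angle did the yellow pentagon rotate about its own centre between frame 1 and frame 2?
17° clockwise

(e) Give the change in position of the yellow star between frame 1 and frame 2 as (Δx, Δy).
(-1.2, -0.4)

The yellow star was at (1.8, 4.7) in frame 1 and (0.6, 4.3) in frame 2.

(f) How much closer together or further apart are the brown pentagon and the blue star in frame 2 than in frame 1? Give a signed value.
+0.4

Distance in frame 1: 4.8. Distance in frame 2: 5.2.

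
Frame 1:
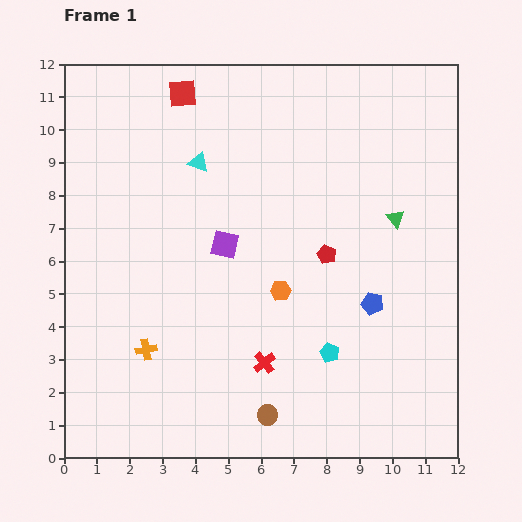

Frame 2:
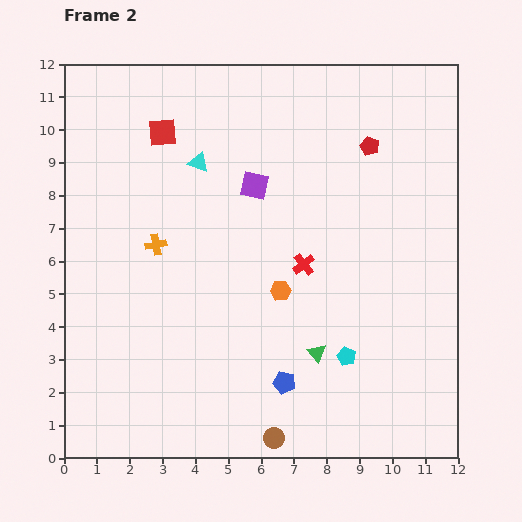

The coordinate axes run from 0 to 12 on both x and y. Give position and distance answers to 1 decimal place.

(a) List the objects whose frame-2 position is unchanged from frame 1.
the orange hexagon, the cyan triangle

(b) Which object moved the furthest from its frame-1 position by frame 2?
the green triangle

(moved 4.8; next 3.6)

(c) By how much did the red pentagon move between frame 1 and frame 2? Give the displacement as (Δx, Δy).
(1.3, 3.3)

The red pentagon was at (8.0, 6.2) in frame 1 and (9.3, 9.5) in frame 2.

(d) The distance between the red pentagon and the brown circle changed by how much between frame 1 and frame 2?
+4.2

Distance in frame 1: 5.2. Distance in frame 2: 9.4.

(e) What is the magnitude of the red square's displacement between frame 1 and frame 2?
1.3

The red square moved from (3.6, 11.1) to (3.0, 9.9), a distance of √(0.6² + 1.2²) ≈ 1.3.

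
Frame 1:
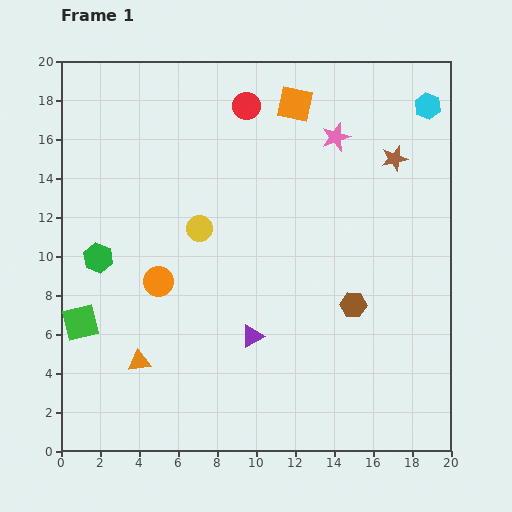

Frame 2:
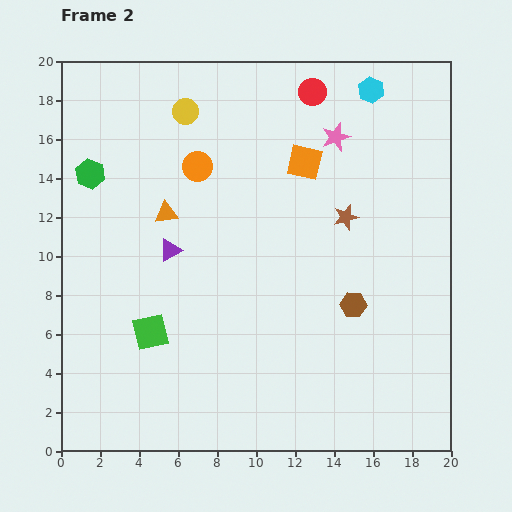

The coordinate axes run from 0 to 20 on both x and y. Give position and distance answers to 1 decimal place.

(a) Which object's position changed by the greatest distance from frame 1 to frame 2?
the orange triangle

(moved 7.7; next 6.2)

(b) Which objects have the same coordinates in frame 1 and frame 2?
the pink star, the brown hexagon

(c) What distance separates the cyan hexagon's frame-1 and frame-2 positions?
3.0

The cyan hexagon moved from (18.8, 17.7) to (15.9, 18.5), a distance of √(2.9² + 0.8²) ≈ 3.0.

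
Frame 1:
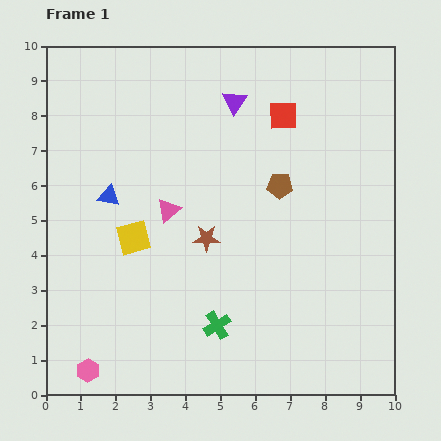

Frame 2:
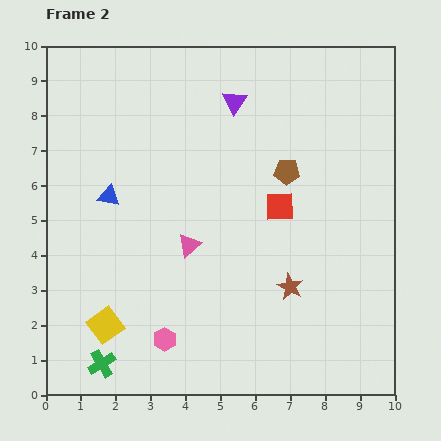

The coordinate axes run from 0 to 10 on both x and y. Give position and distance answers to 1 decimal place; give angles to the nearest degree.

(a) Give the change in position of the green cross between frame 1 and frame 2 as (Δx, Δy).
(-3.3, -1.1)

The green cross was at (4.9, 2.0) in frame 1 and (1.6, 0.9) in frame 2.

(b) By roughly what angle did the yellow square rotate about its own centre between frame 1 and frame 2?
22° counter-clockwise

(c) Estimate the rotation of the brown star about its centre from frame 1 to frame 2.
27° clockwise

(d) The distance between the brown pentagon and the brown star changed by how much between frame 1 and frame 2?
+0.7

Distance in frame 1: 2.6. Distance in frame 2: 3.3.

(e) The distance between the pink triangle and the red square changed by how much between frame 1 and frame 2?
-1.5

Distance in frame 1: 4.3. Distance in frame 2: 2.8.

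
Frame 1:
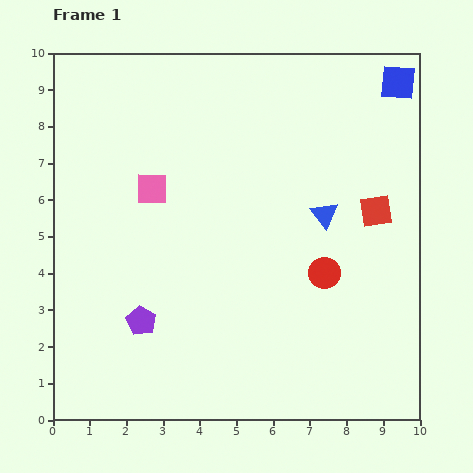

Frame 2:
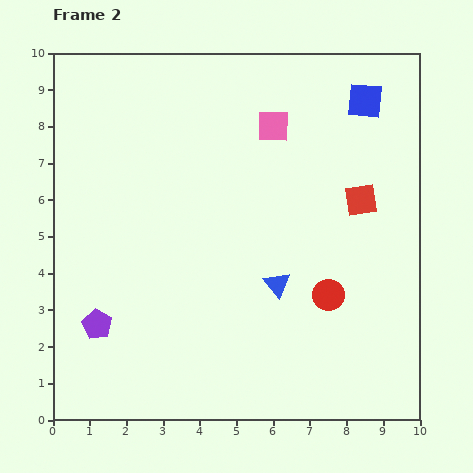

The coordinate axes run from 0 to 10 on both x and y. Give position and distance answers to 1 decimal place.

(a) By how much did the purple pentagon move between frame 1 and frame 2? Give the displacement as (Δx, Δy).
(-1.2, -0.1)

The purple pentagon was at (2.4, 2.7) in frame 1 and (1.2, 2.6) in frame 2.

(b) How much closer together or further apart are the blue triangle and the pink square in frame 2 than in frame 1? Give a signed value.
-0.5

Distance in frame 1: 4.8. Distance in frame 2: 4.3.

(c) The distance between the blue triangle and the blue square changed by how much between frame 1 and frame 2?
+1.4

Distance in frame 1: 4.1. Distance in frame 2: 5.5.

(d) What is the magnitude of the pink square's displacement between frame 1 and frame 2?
3.7

The pink square moved from (2.7, 6.3) to (6.0, 8.0), a distance of √(3.3² + 1.7²) ≈ 3.7.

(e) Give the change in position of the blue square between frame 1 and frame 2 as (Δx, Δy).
(-0.9, -0.5)

The blue square was at (9.4, 9.2) in frame 1 and (8.5, 8.7) in frame 2.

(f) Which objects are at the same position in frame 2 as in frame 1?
none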